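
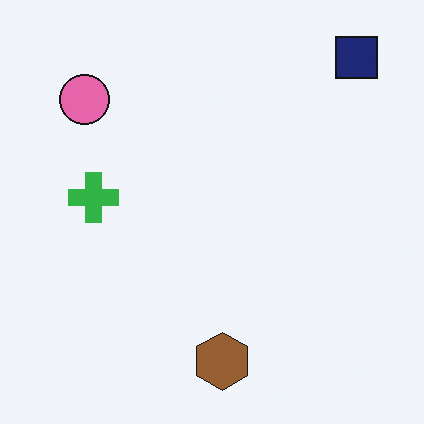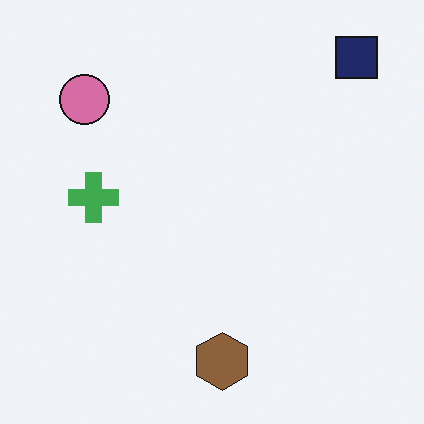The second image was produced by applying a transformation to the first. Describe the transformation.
The transformation is: slightly desaturated.

All colors are more muted and greyish — a global saturation change.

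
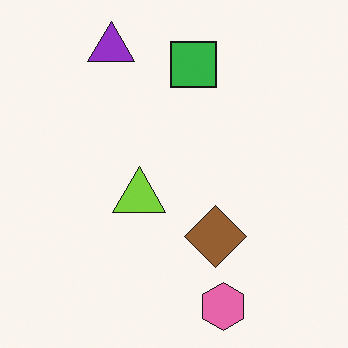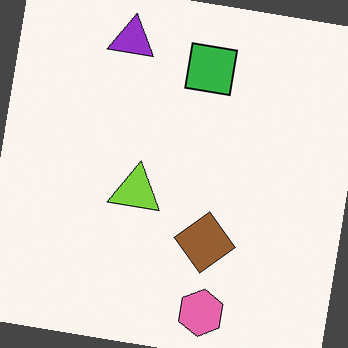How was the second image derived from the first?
This is the original image rotated clockwise by a small amount.

Every shape is tilted by the same angle and the image corners show triangular fill wedges — a whole-image rotation by a non-right angle.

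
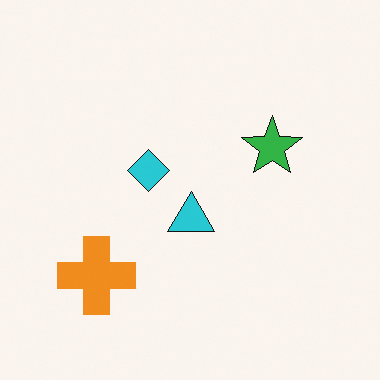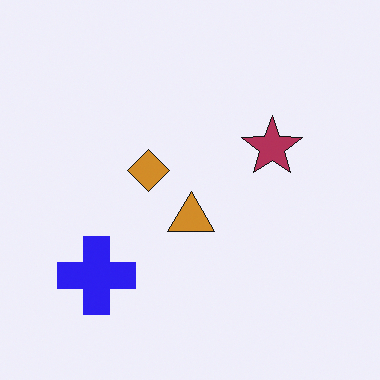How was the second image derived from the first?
This is the original image hue-shifted by a large amount.

Every shape's color has rotated by the same amount around the hue wheel — a uniform hue shift.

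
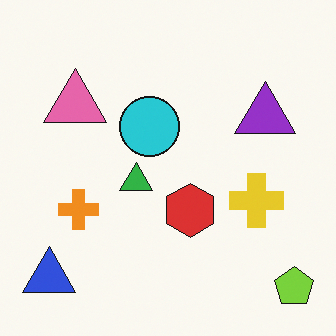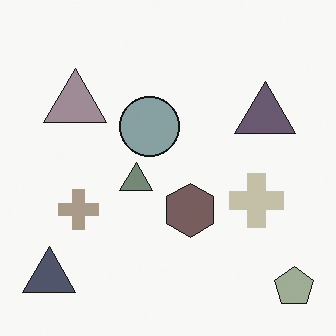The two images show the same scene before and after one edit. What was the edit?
Heavily desaturated.

All colors are more muted and greyish — a global saturation change.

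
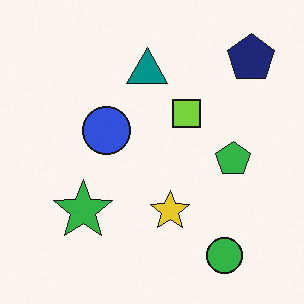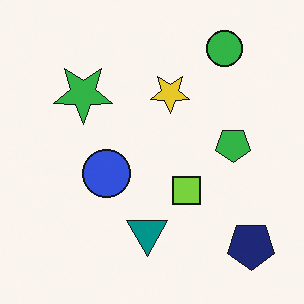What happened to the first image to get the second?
The image was flipped vertically (top ↔ bottom).

The green circle is in the bottom-right of the first image and the top-right of the second — shapes on opposite sides of the horizontal midline have swapped in a mirror flip.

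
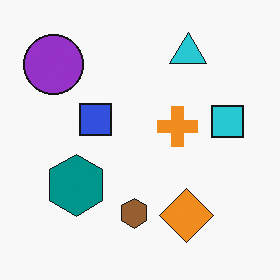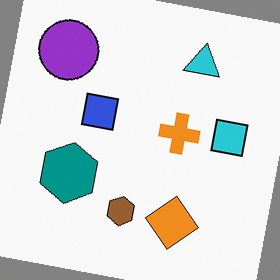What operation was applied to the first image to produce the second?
The second image is the first rotated clockwise by a few degrees.

Every shape is tilted by the same angle and the image corners show triangular fill wedges — a whole-image rotation by a non-right angle.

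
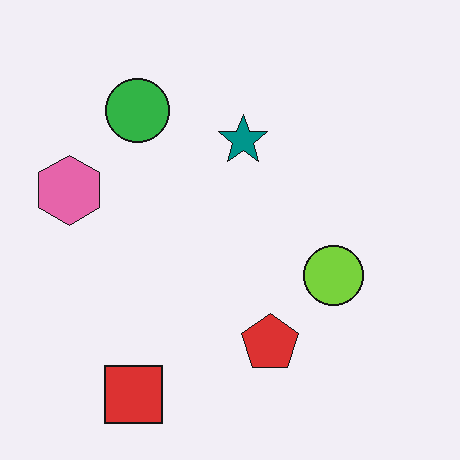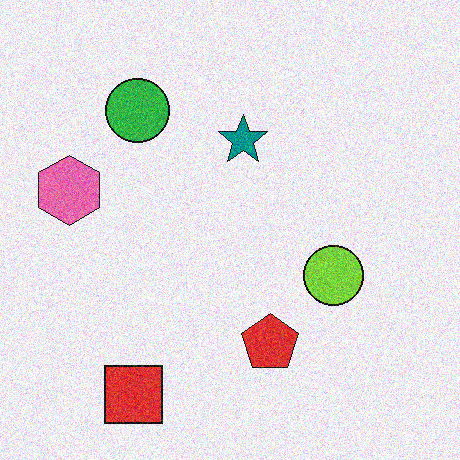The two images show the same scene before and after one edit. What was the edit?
It was degraded with moderate additive noise.

Random speckle covers the whole image, including the flat background.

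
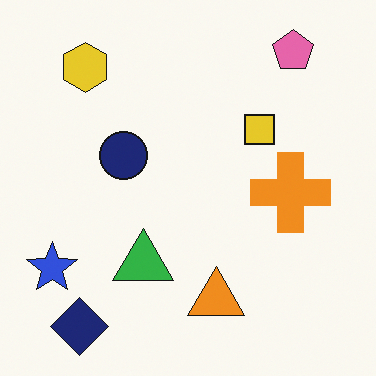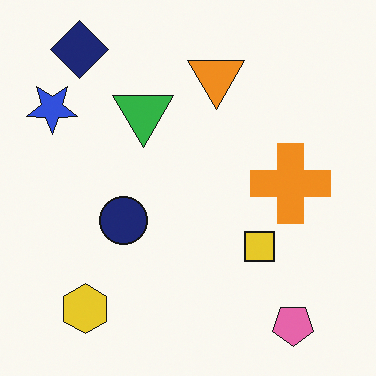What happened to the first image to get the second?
The second image is the first flipped vertically (top ↔ bottom).

The navy diamond is in the bottom-left of the first image and the top-left of the second — shapes on opposite sides of the horizontal midline have swapped in a mirror flip.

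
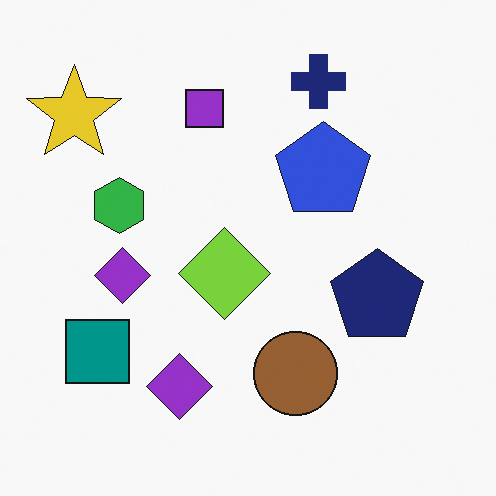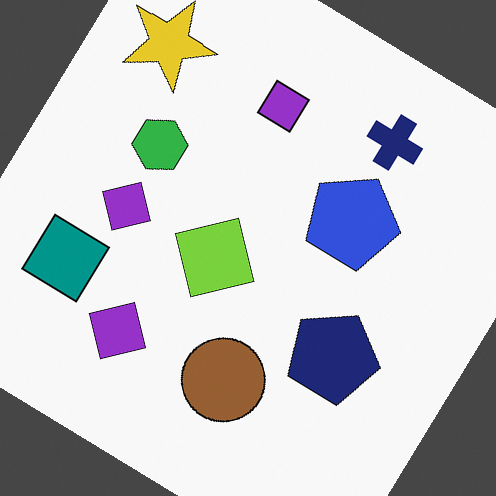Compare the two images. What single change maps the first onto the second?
The second image is the first rotated clockwise by a large amount — several tens of degrees.

Every shape is tilted by the same angle and the image corners show triangular fill wedges — a whole-image rotation by a non-right angle.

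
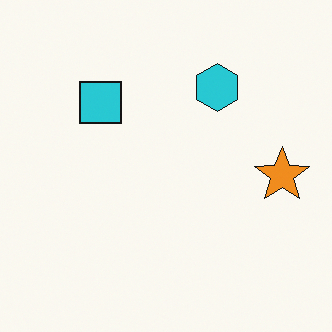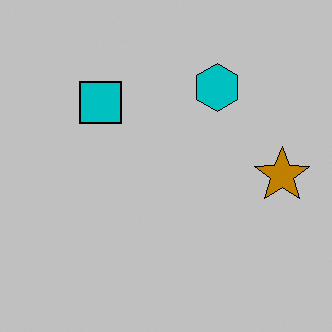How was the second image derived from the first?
This is the original image heavily posterized to just a handful of flat colors.

Each flat color has snapped to a coarser quantized level — most visibly, the near-white background has dropped to a flat grey.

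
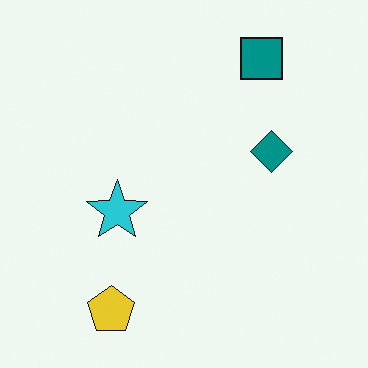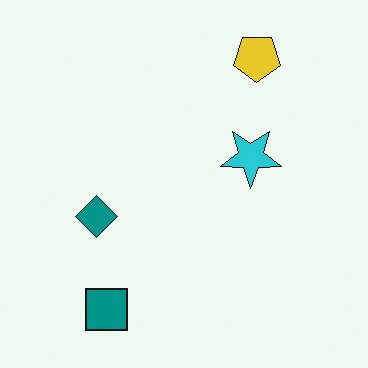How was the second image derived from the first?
The transformation is: rotated 180°.

The teal square sits in the top-right of the first image and the bottom-left of the second — consistent with a whole-image 180° rotation.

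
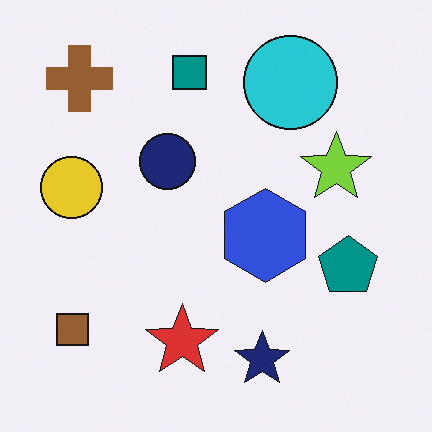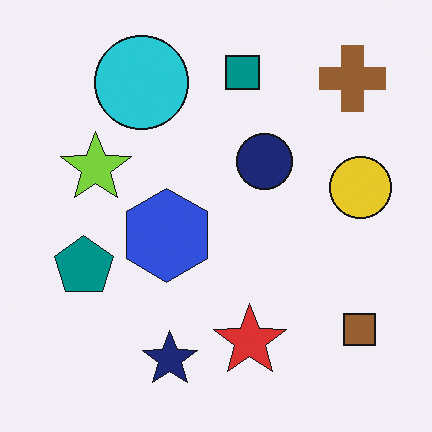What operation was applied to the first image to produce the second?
This is the original image flipped horizontally (left ↔ right).

The yellow circle is in the left of the first image and the right of the second — shapes on opposite sides of the vertical midline have swapped in a mirror flip.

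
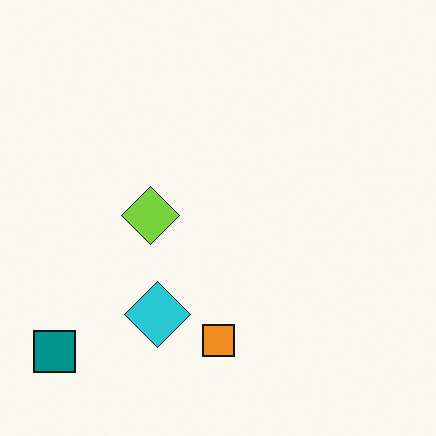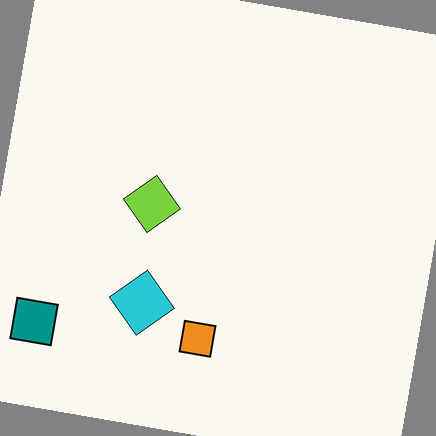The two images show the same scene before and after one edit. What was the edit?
Rotated clockwise by a few degrees.

Every shape is tilted by the same angle and the image corners show triangular fill wedges — a whole-image rotation by a non-right angle.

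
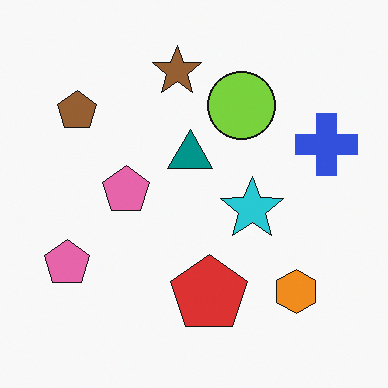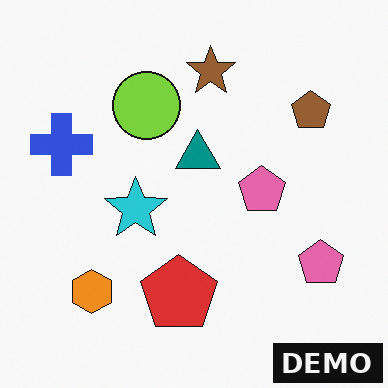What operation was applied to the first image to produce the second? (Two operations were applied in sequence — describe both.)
Flipped horizontally (left ↔ right), then watermarked with the text "DEMO" in the lower-right corner.

The blue cross is in the right of the first image and the left of the second — shapes on opposite sides of the vertical midline have swapped in a mirror flip. A dark label reading "DEMO" appears in the lower-right corner.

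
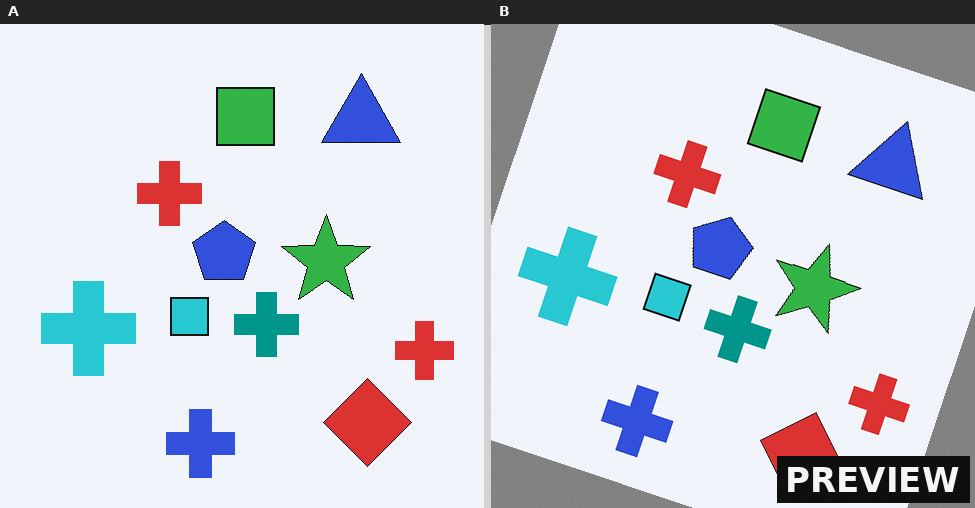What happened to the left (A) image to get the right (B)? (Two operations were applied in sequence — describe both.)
It was rotated clockwise by a moderate amount, then watermarked with the text "PREVIEW" in the lower-right corner.

Every shape is tilted by the same angle and the image corners show triangular fill wedges — a whole-image rotation by a non-right angle. A dark label reading "PREVIEW" appears in the lower-right corner.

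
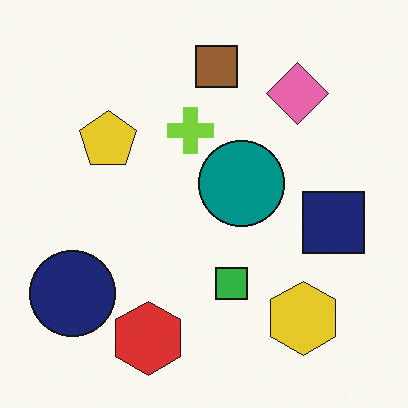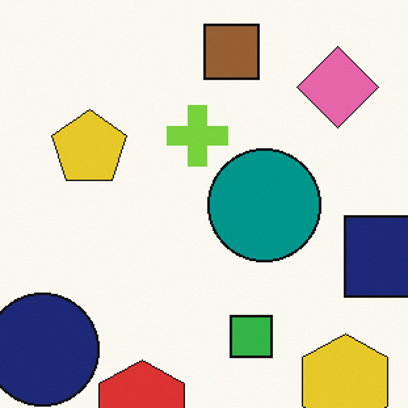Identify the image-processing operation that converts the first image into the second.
The image was cropped slightly and scaled back up.

The visible shapes are larger and the field of view is narrower; shapes near the original edges may be partly or wholly outside the frame — a crop-and-rescale.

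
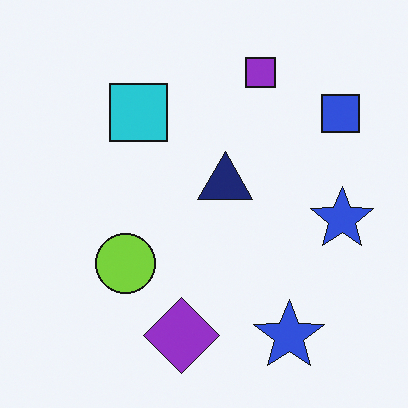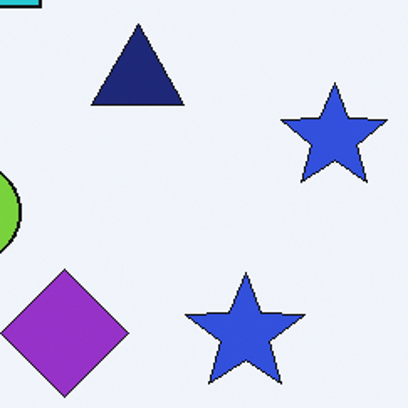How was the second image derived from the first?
Cropped tightly and scaled back up.

The visible shapes are larger and the field of view is narrower; shapes near the original edges may be partly or wholly outside the frame — a crop-and-rescale.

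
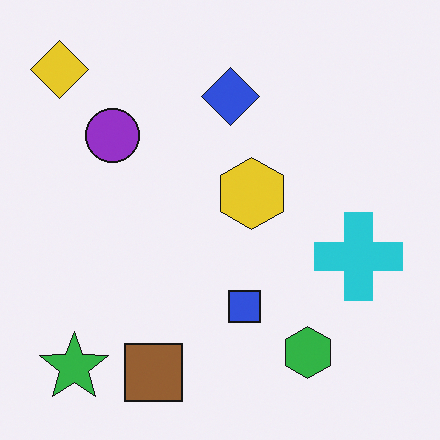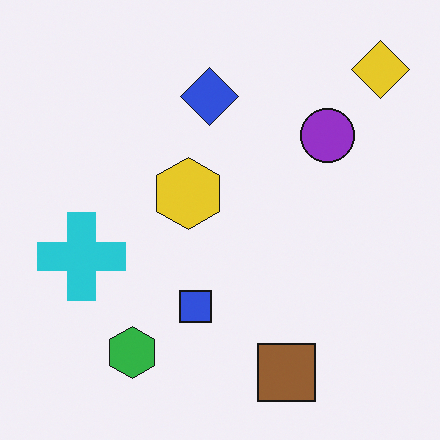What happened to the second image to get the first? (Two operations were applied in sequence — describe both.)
The image was flipped horizontally (left ↔ right), then overlaid with an additional green star.

The yellow diamond is in the top-right of the second image and the top-left of the first — shapes on opposite sides of the vertical midline have swapped in a mirror flip. A green star appears in the first image that is absent from the second.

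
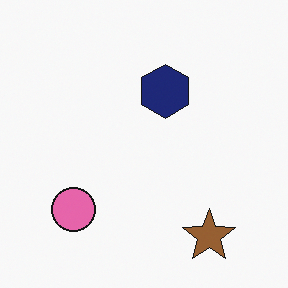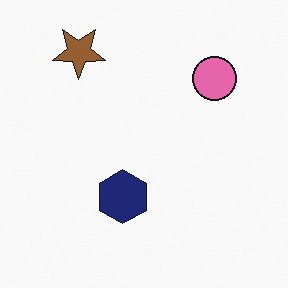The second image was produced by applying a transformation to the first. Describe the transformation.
It was rotated 180°.

The brown star sits in the bottom-right of the first image and the top-left of the second — consistent with a whole-image 180° rotation.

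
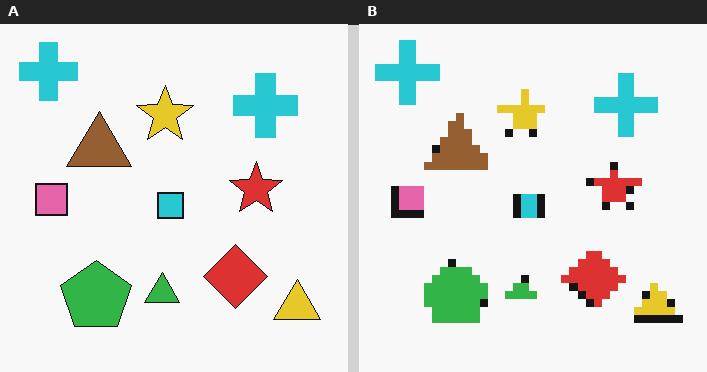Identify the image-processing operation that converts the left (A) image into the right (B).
The transformation is: moderately pixelated.

Shapes are reduced to large square blocks; fine edges and outlines are lost — a downscale-then-upscale (mosaic) effect.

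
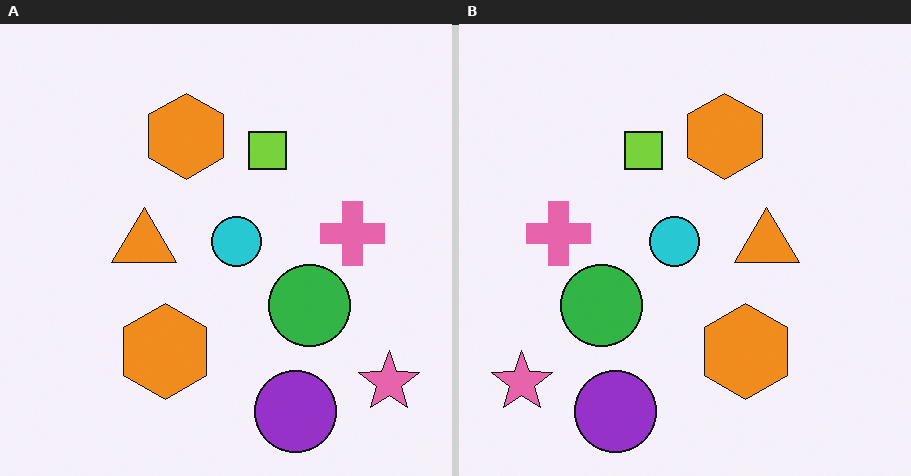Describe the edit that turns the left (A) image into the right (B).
The image was flipped horizontally (left ↔ right).

The pink star is in the bottom-right of the left (A) image and the bottom-left of the right (B) — shapes on opposite sides of the vertical midline have swapped in a mirror flip.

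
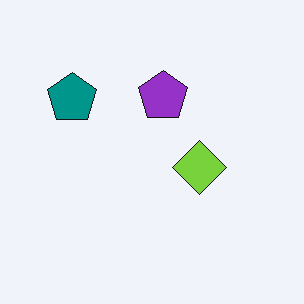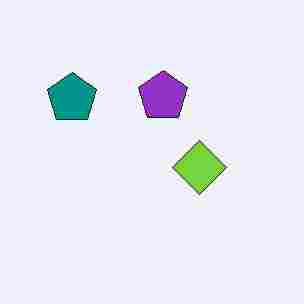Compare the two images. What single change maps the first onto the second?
The second image is the first degraded with heavy JPEG compression.

Blocky 8×8 compression artifacts appear around shape edges and the flat background shows ringing — characteristic JPEG degradation.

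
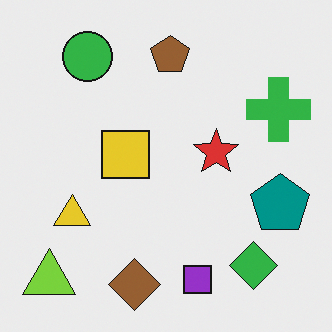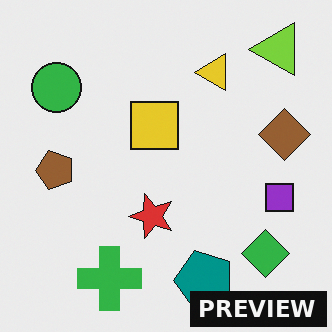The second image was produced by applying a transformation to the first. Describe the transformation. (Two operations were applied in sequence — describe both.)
The transformation is: transposed (reflected across the top-left ↔ bottom-right diagonal), then watermarked with the text "PREVIEW" in the lower-right corner.

Shapes have swapped their row and column positions — what was in the top-right is now in the bottom-left — a diagonal reflection. A dark label reading "PREVIEW" appears in the lower-right corner.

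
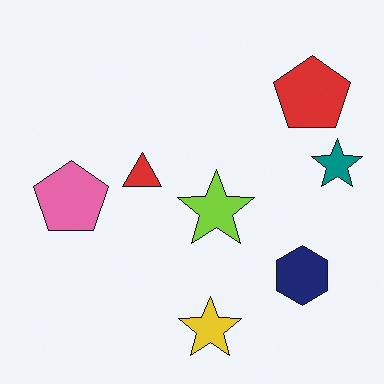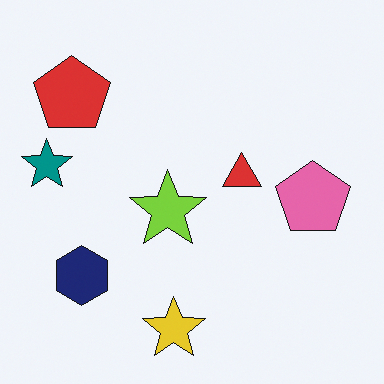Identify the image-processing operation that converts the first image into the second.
This is the original image flipped horizontally (left ↔ right).

The teal star is in the right of the first image and the left of the second — shapes on opposite sides of the vertical midline have swapped in a mirror flip.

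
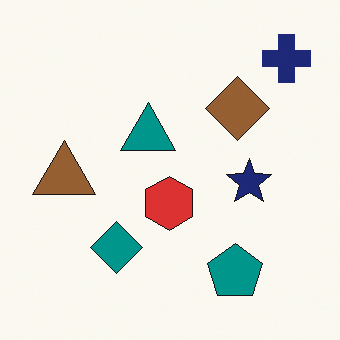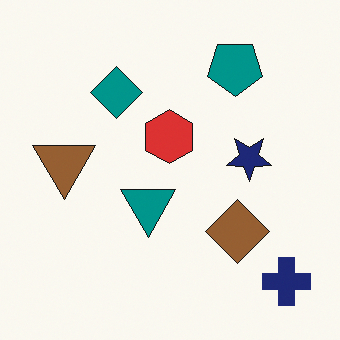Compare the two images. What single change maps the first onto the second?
Flipped vertically (top ↔ bottom).

The navy cross is in the top-right of the first image and the bottom-right of the second — shapes on opposite sides of the horizontal midline have swapped in a mirror flip.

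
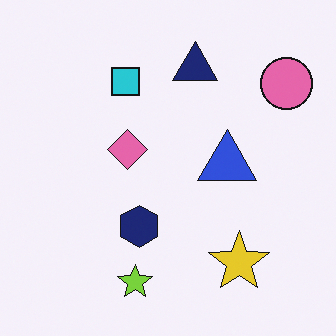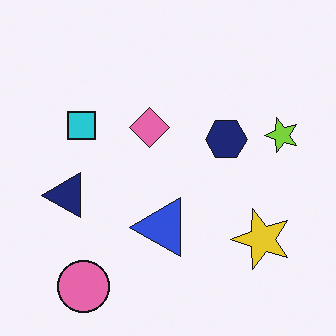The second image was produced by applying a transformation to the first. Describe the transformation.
This is the original image transposed (reflected across the top-left ↔ bottom-right diagonal).

Shapes have swapped their row and column positions — what was in the top-right is now in the bottom-left — a diagonal reflection.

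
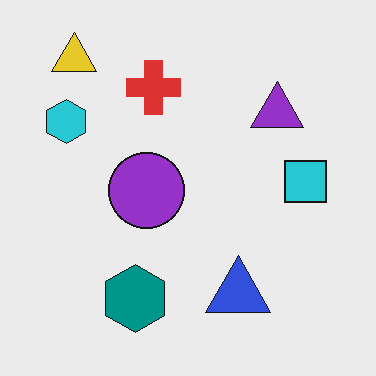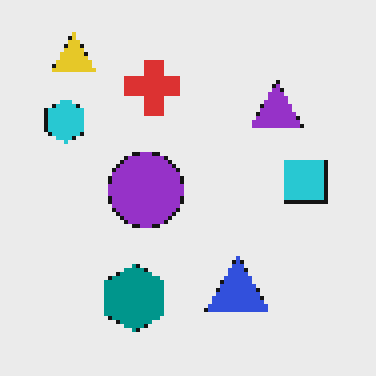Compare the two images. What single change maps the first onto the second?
Mildly pixelated.

Shapes are reduced to large square blocks; fine edges and outlines are lost — a downscale-then-upscale (mosaic) effect.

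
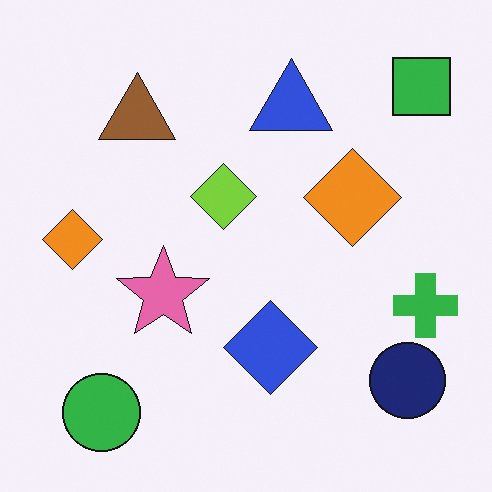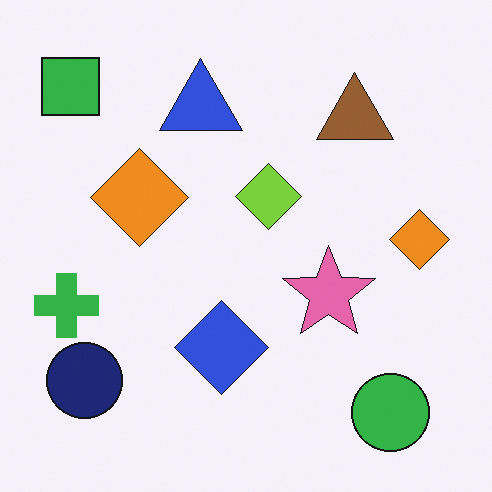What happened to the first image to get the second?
The image was flipped horizontally (left ↔ right).

The green cross is in the right of the first image and the left of the second — shapes on opposite sides of the vertical midline have swapped in a mirror flip.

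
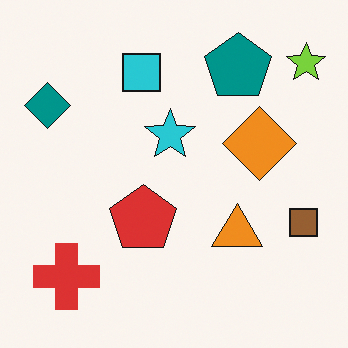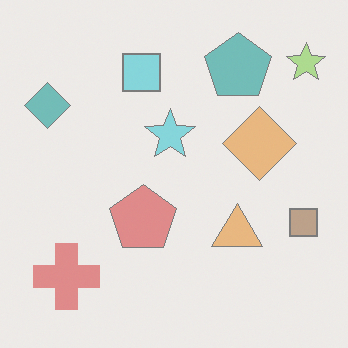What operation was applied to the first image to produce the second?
The transformation is: washed out (contrast reduced).

Tones are pushed toward mid-grey across the whole image — a global contrast change.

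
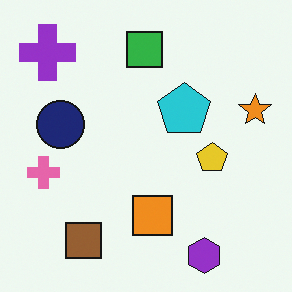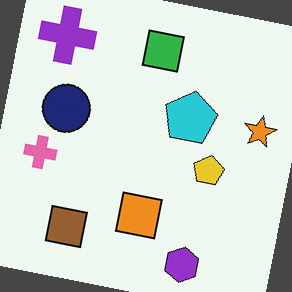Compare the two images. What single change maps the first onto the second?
It was rotated clockwise by a few degrees.

Every shape is tilted by the same angle and the image corners show triangular fill wedges — a whole-image rotation by a non-right angle.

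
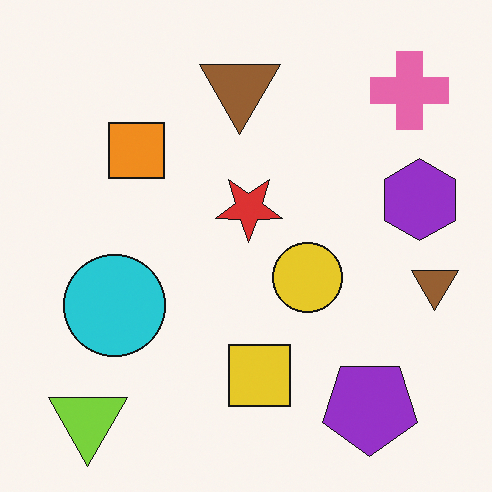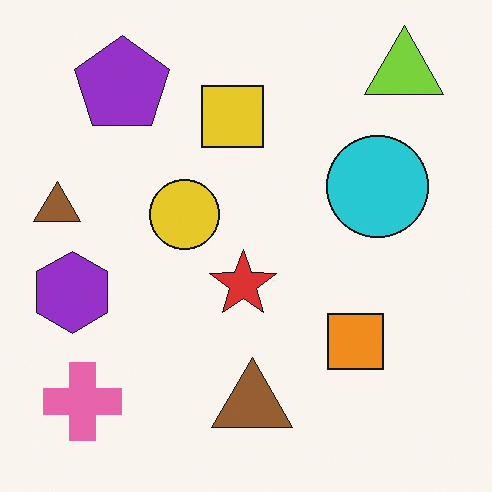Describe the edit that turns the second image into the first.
This is the original image rotated 180°.

The lime triangle sits in the top-right of the second image and the bottom-left of the first — consistent with a whole-image 180° rotation.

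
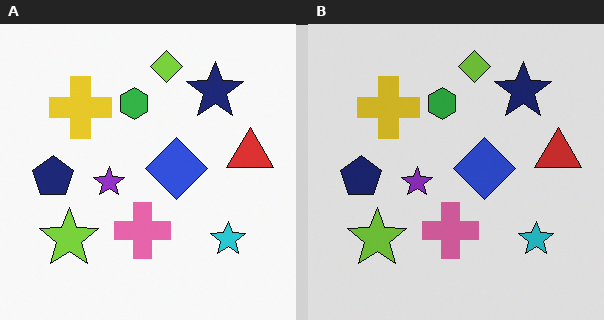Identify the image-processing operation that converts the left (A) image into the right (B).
This is the original image slightly darkened.

Every pixel — background and shapes alike — is uniformly darkened.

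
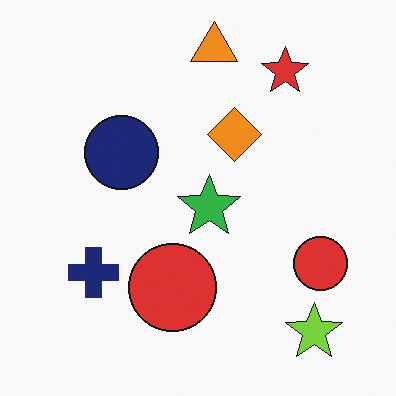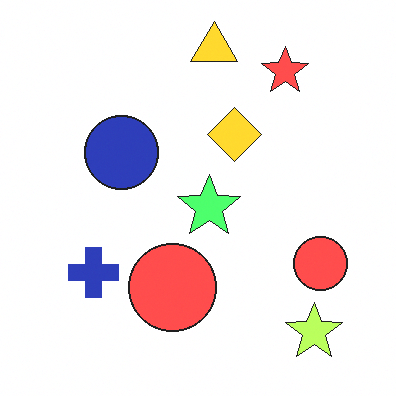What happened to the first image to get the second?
The transformation is: brightened a lot.

Every pixel — background and shapes alike — is uniformly brightened.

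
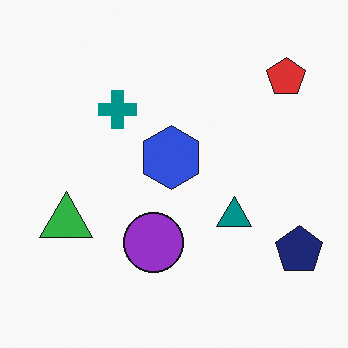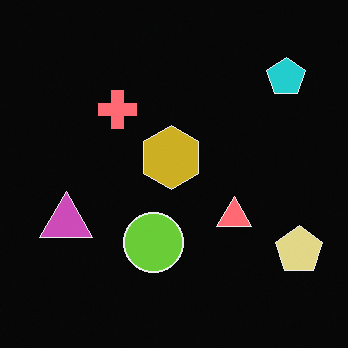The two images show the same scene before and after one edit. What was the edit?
It was color-inverted (negative).

The light background has become dark and every shape's color is its complement — a photographic negative.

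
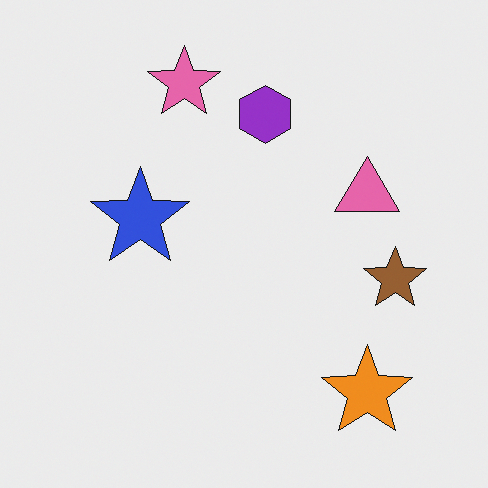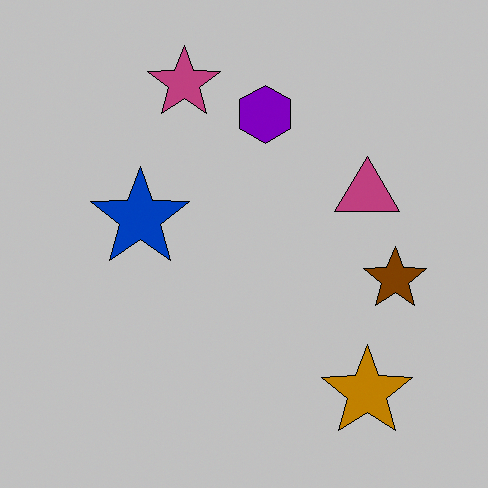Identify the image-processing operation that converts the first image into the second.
The transformation is: aggressively posterized.

Each flat color has snapped to a coarser quantized level — most visibly, the near-white background has dropped to a flat grey.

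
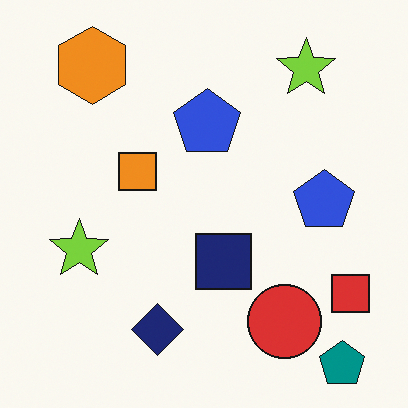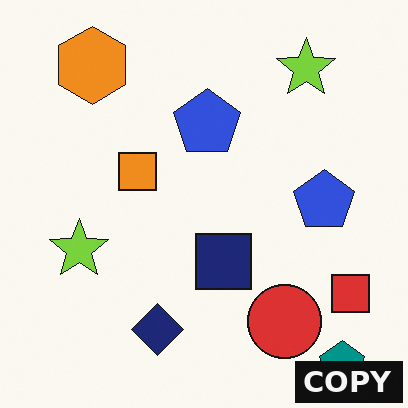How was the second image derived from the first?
The second image is the first watermarked with the text "COPY" in the lower-right corner.

A dark label reading "COPY" appears in the lower-right corner.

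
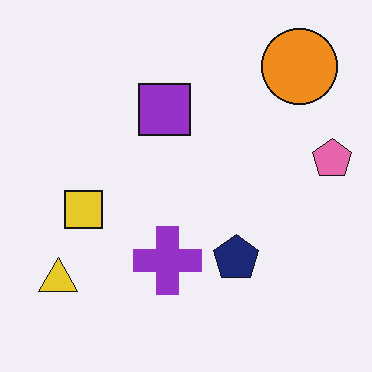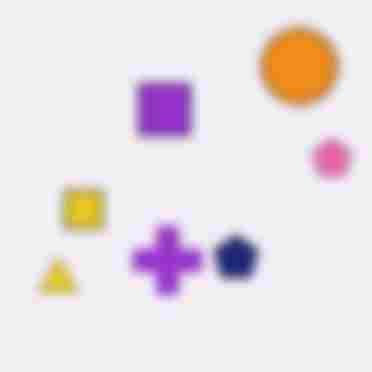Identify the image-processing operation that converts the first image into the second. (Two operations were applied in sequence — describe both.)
It was strongly gaussian-blurred, then heavily JPEG-compressed with obvious blocking artifacts.

Shape edges and outlines are uniformly softened across the whole image. Blocky 8×8 compression artifacts appear around shape edges and the flat background shows ringing — characteristic JPEG degradation.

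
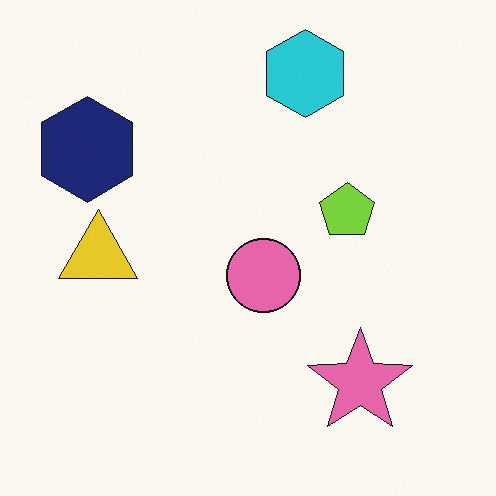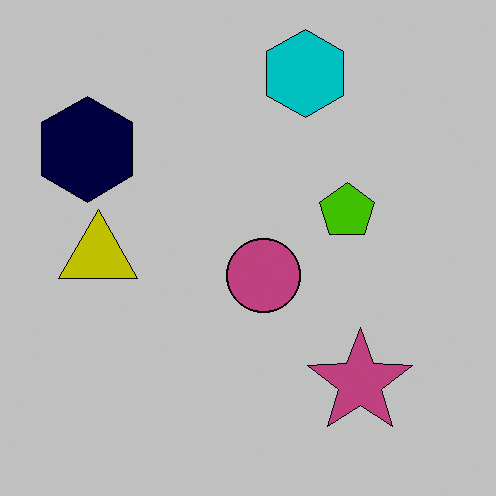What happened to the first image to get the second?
This is the original image heavily posterized to just a handful of flat colors.

Each flat color has snapped to a coarser quantized level — most visibly, the near-white background has dropped to a flat grey.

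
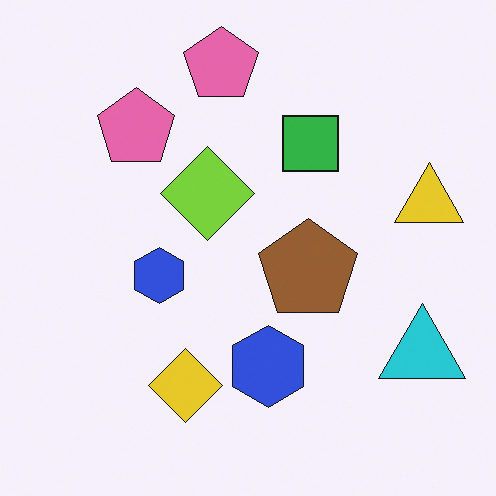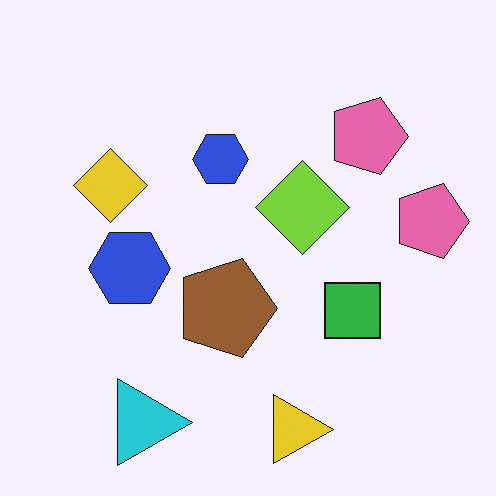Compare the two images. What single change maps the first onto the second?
The image was rotated 90° clockwise.

The cyan triangle sits in the bottom-right of the first image and the bottom-left of the second — consistent with a whole-image 90° clockwise rotation.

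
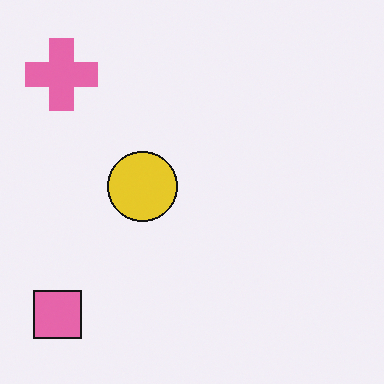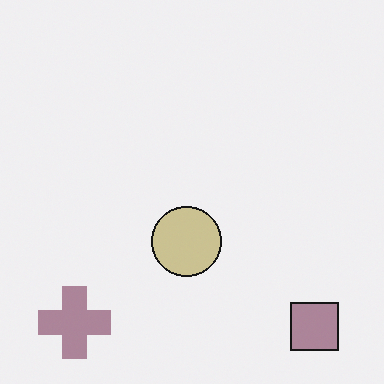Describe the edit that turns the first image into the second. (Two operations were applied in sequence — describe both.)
It was rotated 90° counter-clockwise, then made much more muted (saturation change).

The pink square sits in the bottom-left of the first image and the bottom-right of the second — consistent with a whole-image 90° counter-clockwise rotation. All colors are more muted and greyish — a global saturation change.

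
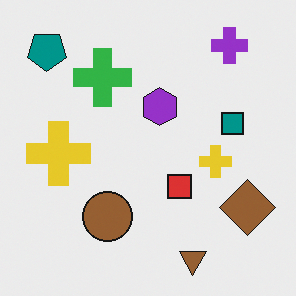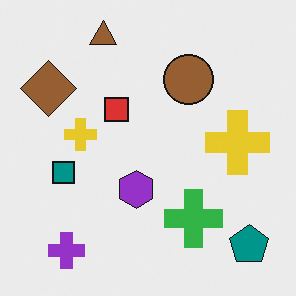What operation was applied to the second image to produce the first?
Rotated 180°.

The teal pentagon sits in the bottom-right of the second image and the top-left of the first — consistent with a whole-image 180° rotation.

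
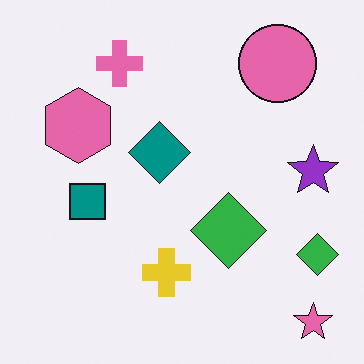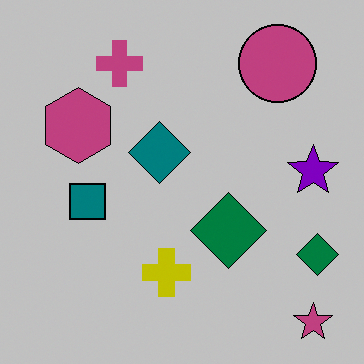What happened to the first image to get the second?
The image was aggressively posterized.

Each flat color has snapped to a coarser quantized level — most visibly, the near-white background has dropped to a flat grey.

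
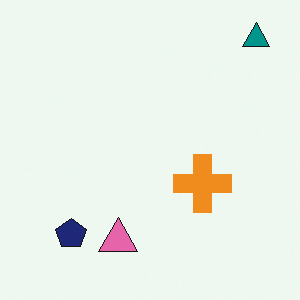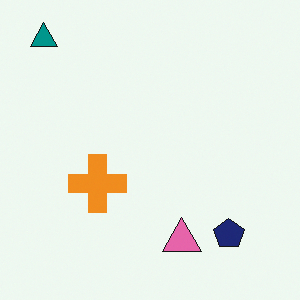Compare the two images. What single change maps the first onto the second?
This is the original image flipped horizontally (left ↔ right).

The teal triangle is in the top-right of the first image and the top-left of the second — shapes on opposite sides of the vertical midline have swapped in a mirror flip.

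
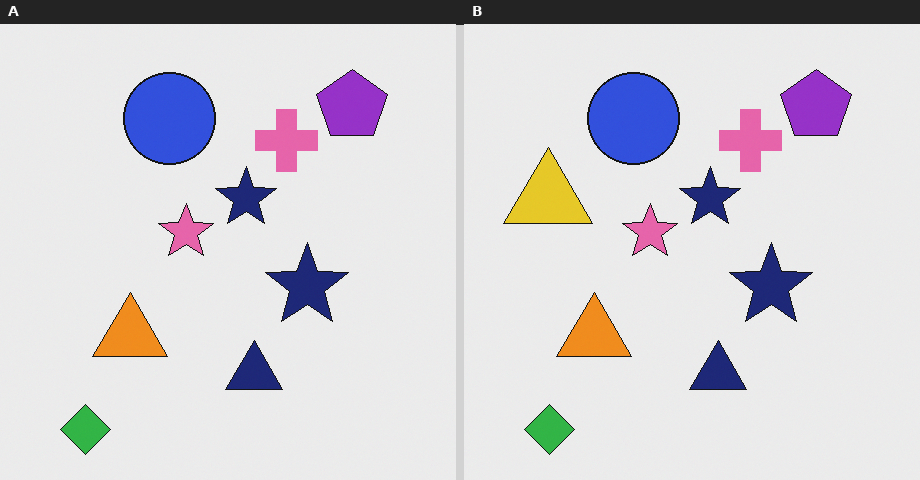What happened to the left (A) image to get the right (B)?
It was overlaid with an additional yellow triangle.

A yellow triangle appears in the right (B) image that is absent from the left (A).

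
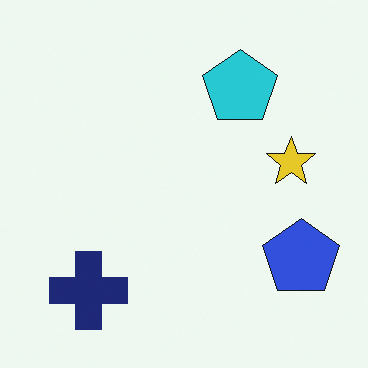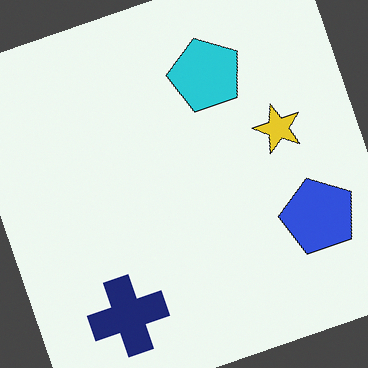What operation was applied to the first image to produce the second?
The transformation is: rotated counter-clockwise by a clearly visible amount.

Every shape is tilted by the same angle and the image corners show triangular fill wedges — a whole-image rotation by a non-right angle.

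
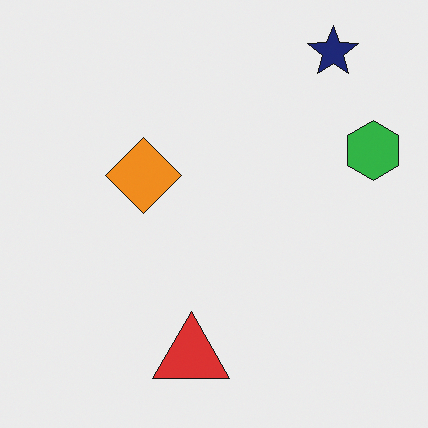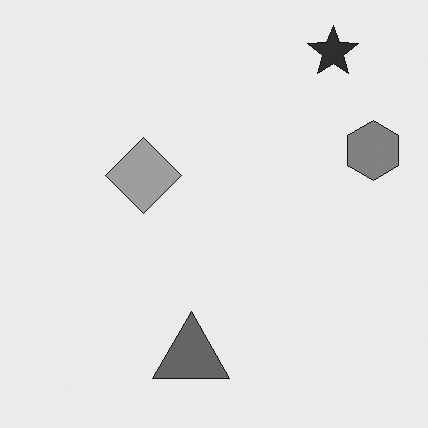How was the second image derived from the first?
It was converted to grayscale.

All color is removed — every shape is now a shade of grey.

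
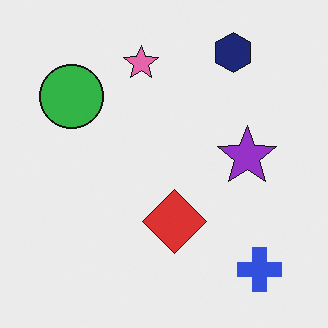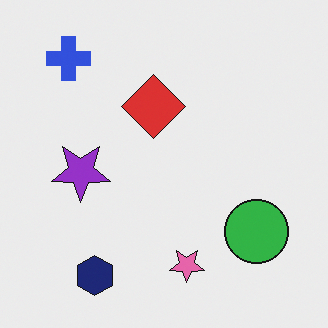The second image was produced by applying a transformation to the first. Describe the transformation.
This is the original image rotated 180°.

The blue cross sits in the bottom-right of the first image and the top-left of the second — consistent with a whole-image 180° rotation.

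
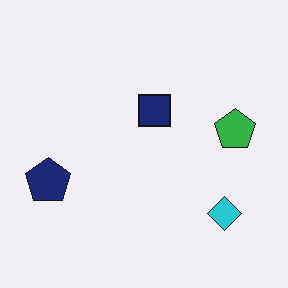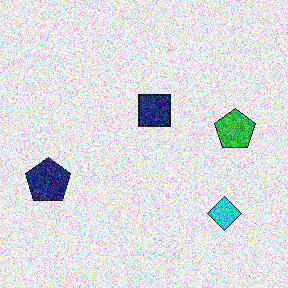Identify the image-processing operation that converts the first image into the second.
The second image is the first degraded with a thick layer of grain.

Random speckle covers the whole image, including the flat background.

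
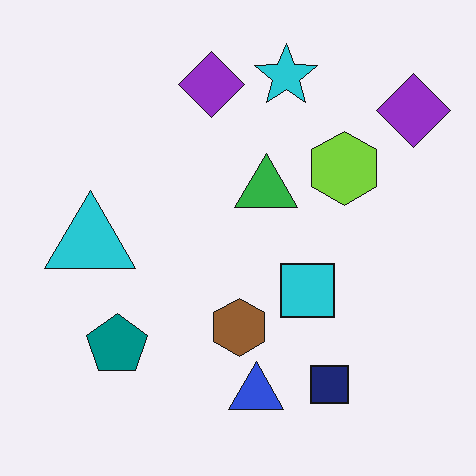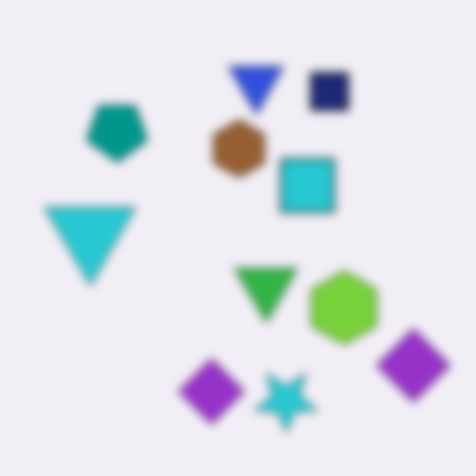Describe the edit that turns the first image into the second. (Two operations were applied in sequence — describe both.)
The image was moderately blurred, then flipped vertically (top ↔ bottom).

Shape edges and outlines are uniformly softened across the whole image. The cyan star is in the top of the first image and the bottom of the second — shapes on opposite sides of the horizontal midline have swapped in a mirror flip.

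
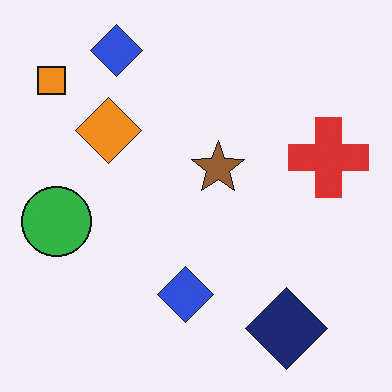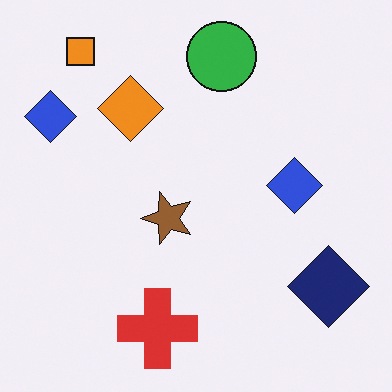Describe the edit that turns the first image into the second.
The transformation is: transposed (reflected across the top-left ↔ bottom-right diagonal).

Shapes have swapped their row and column positions — what was in the top-right is now in the bottom-left — a diagonal reflection.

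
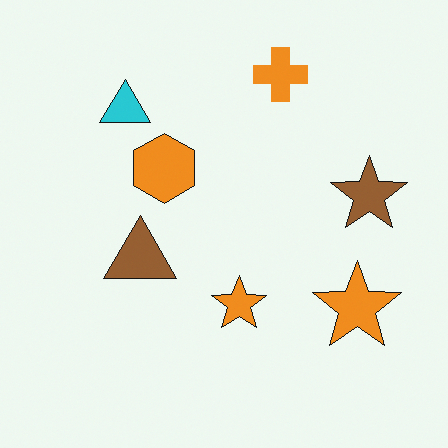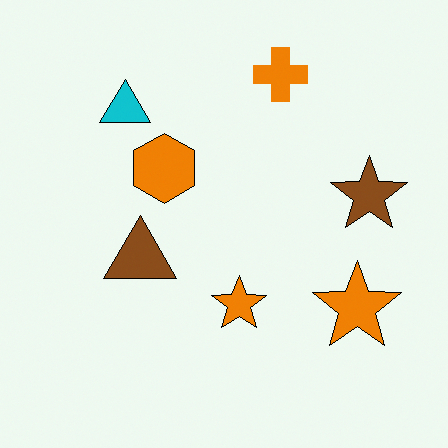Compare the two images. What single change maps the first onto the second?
The image was given slightly increased contrast.

Tones are pushed away from mid-grey across the whole image — a global contrast change.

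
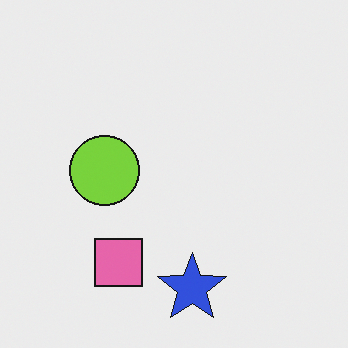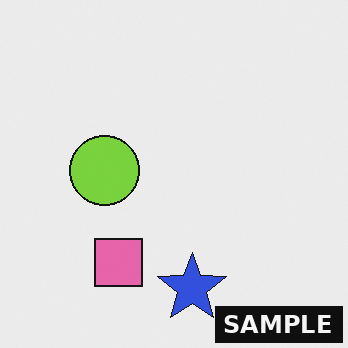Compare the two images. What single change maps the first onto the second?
The second image is the first watermarked with the text "SAMPLE" in the lower-right corner.

A dark label reading "SAMPLE" appears in the lower-right corner.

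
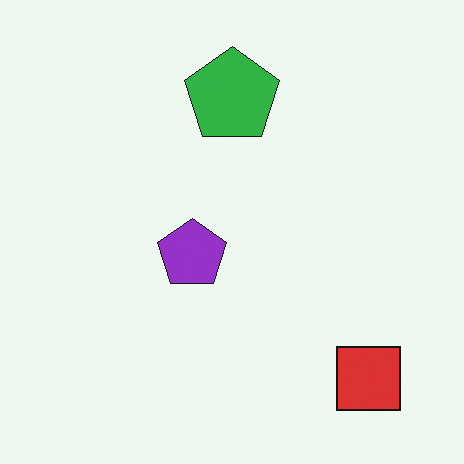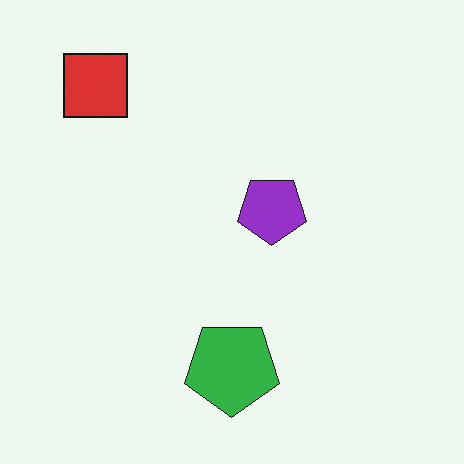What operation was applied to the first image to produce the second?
The second image is the first rotated 180°.

The red square sits in the bottom-right of the first image and the top-left of the second — consistent with a whole-image 180° rotation.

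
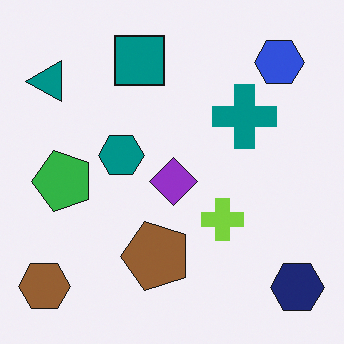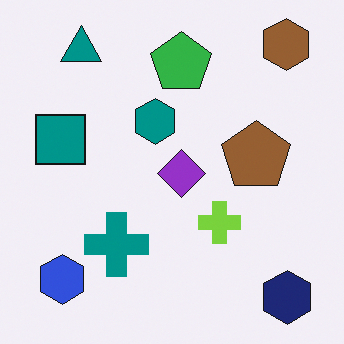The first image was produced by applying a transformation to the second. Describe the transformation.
Transposed (reflected across the top-left ↔ bottom-right diagonal).

Shapes have swapped their row and column positions — what was in the top-right is now in the bottom-left — a diagonal reflection.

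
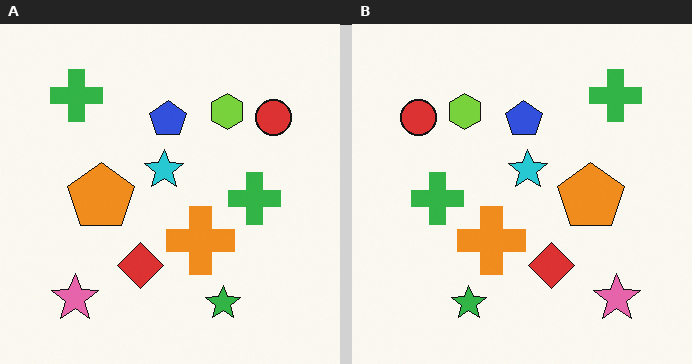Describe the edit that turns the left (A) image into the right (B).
The right (B) image is the left (A) flipped horizontally (left ↔ right).

The red circle is in the top-right of the left (A) image and the top-left of the right (B) — shapes on opposite sides of the vertical midline have swapped in a mirror flip.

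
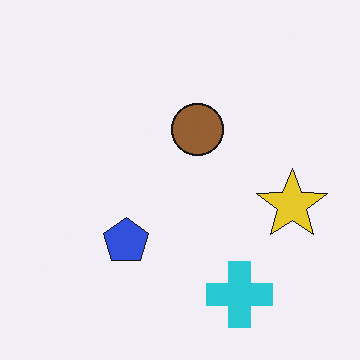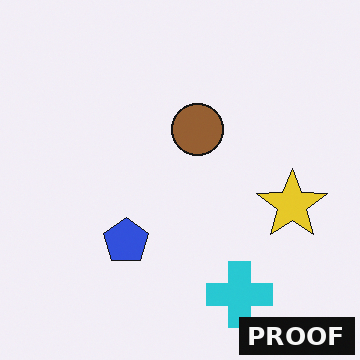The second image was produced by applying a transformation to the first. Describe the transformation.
This is the original image watermarked with the text "PROOF" in the lower-right corner.

A dark label reading "PROOF" appears in the lower-right corner.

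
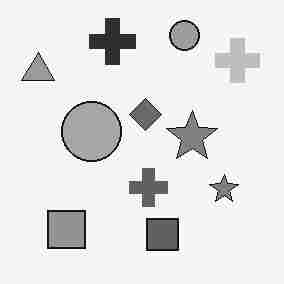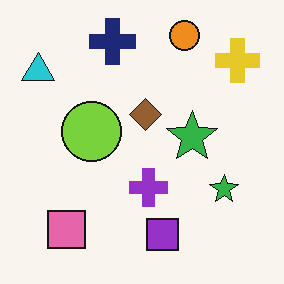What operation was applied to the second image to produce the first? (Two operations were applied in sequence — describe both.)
This is the original image converted to grayscale, then degraded with heavy JPEG compression.

All color is removed — every shape is now a shade of grey. Blocky 8×8 compression artifacts appear around shape edges and the flat background shows ringing — characteristic JPEG degradation.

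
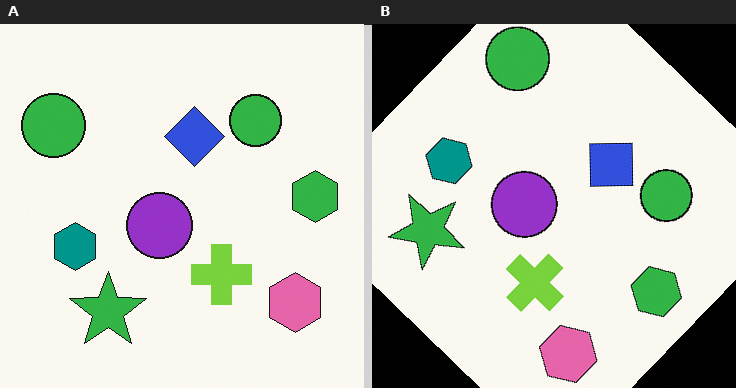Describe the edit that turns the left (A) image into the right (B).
Rotated clockwise by a large amount — several tens of degrees.

Every shape is tilted by the same angle and the image corners show triangular fill wedges — a whole-image rotation by a non-right angle.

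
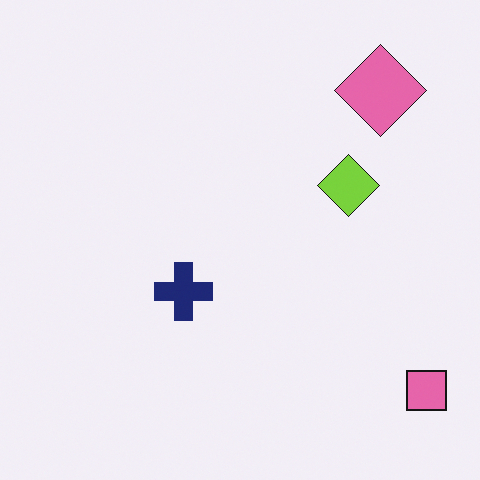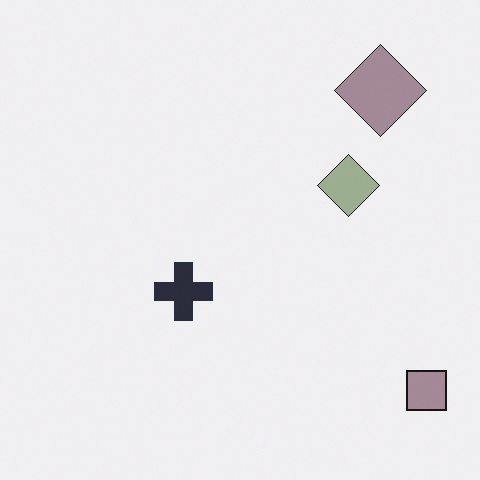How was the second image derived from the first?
The transformation is: made much more muted (saturation change).

All colors are more muted and greyish — a global saturation change.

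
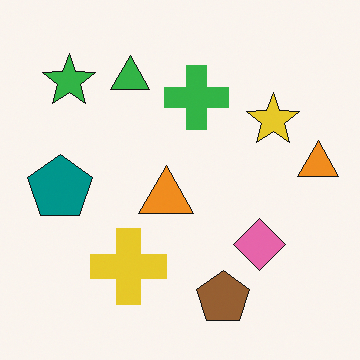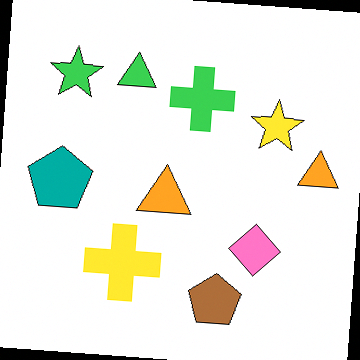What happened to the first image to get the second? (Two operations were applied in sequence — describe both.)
Rotated clockwise by a small amount, then slightly brightened.

Every shape is tilted by the same angle and the image corners show triangular fill wedges — a whole-image rotation by a non-right angle. Every pixel — background and shapes alike — is uniformly brightened.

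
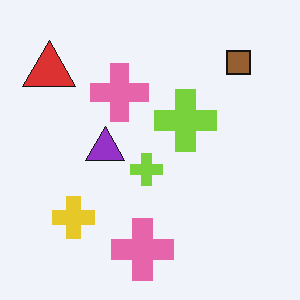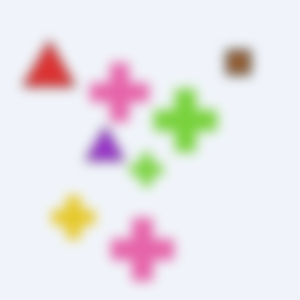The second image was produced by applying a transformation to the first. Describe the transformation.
The transformation is: strongly gaussian-blurred.

Shape edges and outlines are uniformly softened across the whole image.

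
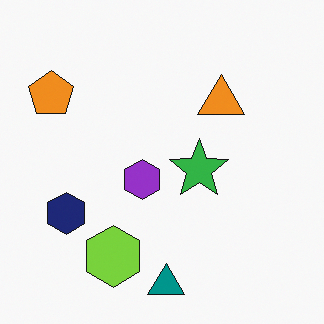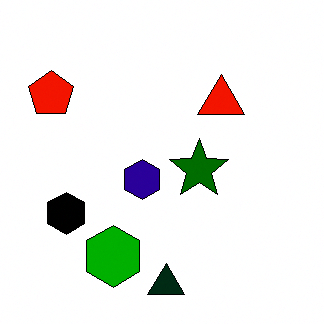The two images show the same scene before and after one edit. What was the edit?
The image was boosted in contrast.

Tones are pushed away from mid-grey across the whole image — a global contrast change.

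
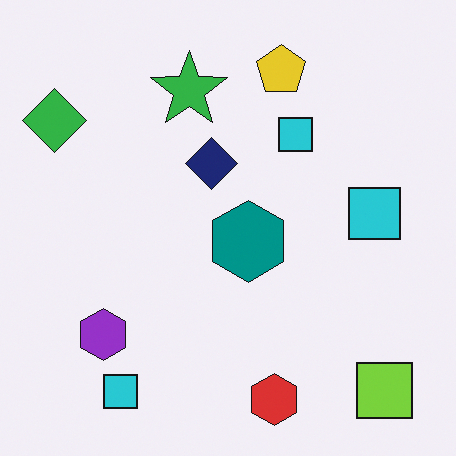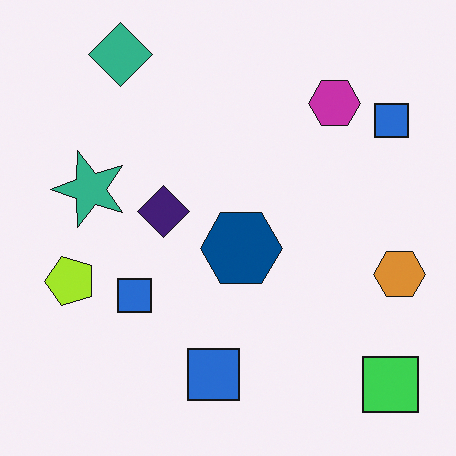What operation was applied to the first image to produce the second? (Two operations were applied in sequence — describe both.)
It was transposed (reflected across the top-left ↔ bottom-right diagonal), then hue-shifted by a small amount.

Shapes have swapped their row and column positions — what was in the top-right is now in the bottom-left — a diagonal reflection. Every shape's color has rotated by the same amount around the hue wheel — a uniform hue shift.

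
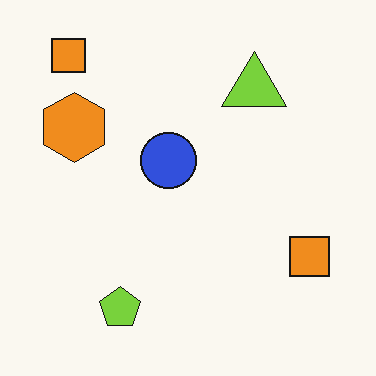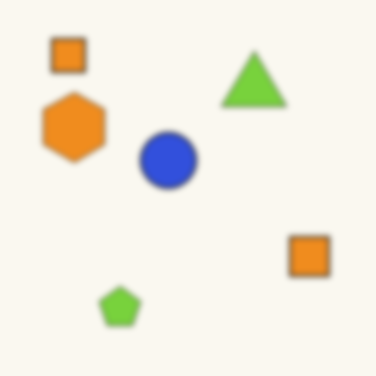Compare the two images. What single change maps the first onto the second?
This is the original image moderately blurred.

Shape edges and outlines are uniformly softened across the whole image.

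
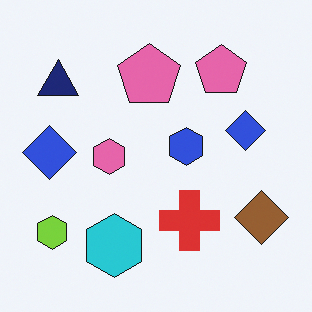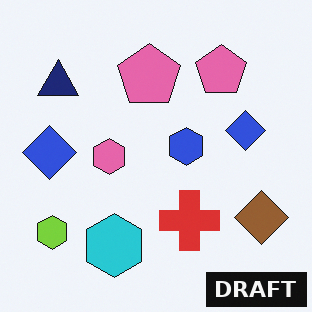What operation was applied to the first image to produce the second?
This is the original image watermarked with the text "DRAFT" in the lower-right corner.

A dark label reading "DRAFT" appears in the lower-right corner.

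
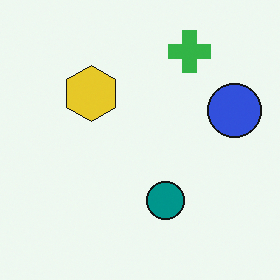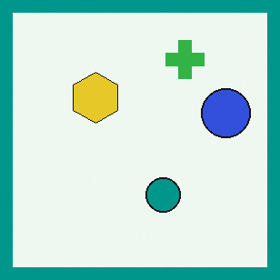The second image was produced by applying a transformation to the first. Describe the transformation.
The second image is the first framed with a teal border.

A solid teal frame runs around the edge of the second image, with the content slightly shrunk inside it.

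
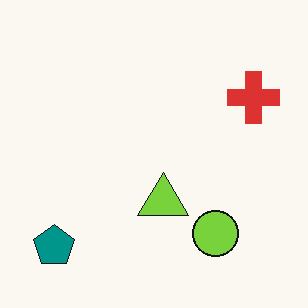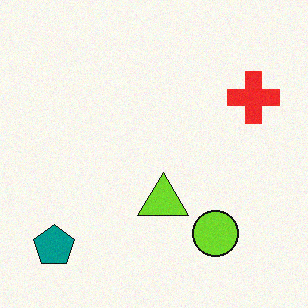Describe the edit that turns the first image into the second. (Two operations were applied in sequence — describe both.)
The image was slightly oversaturated, then degraded with light additive noise.

All colors are more vivid — a global saturation change. Random speckle covers the whole image, including the flat background.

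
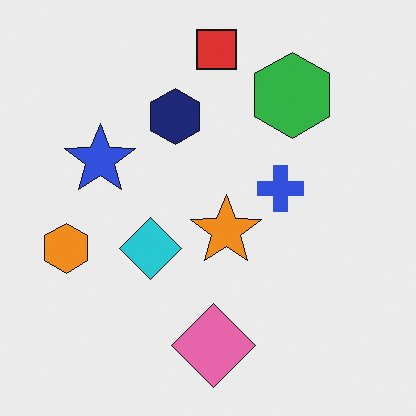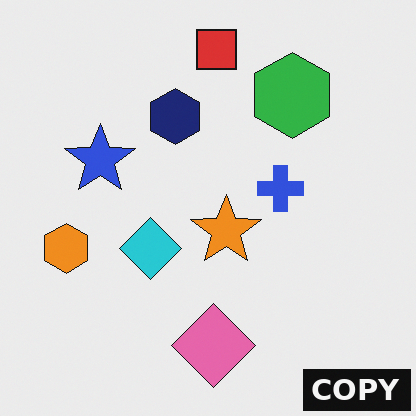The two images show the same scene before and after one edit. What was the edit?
It was watermarked with the text "COPY" in the lower-right corner.

A dark label reading "COPY" appears in the lower-right corner.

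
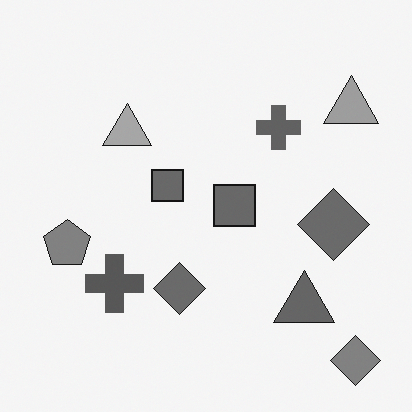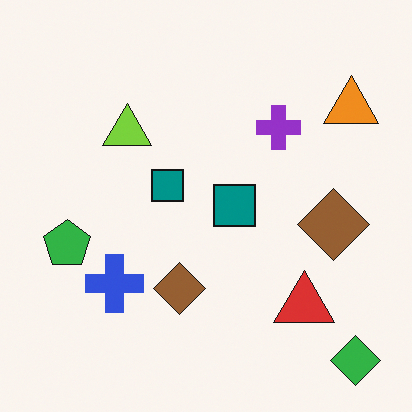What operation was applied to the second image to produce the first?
This is the original image converted to grayscale.

All color is removed — every shape is now a shade of grey.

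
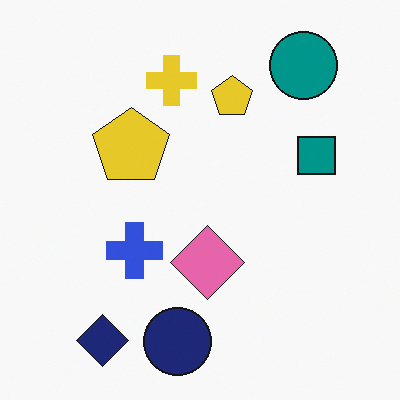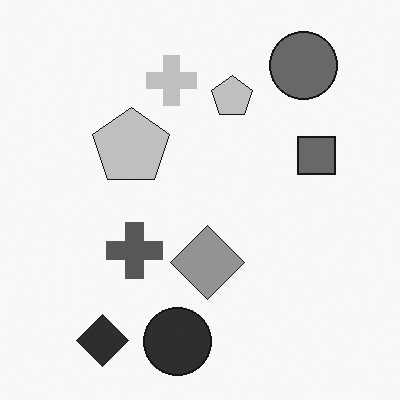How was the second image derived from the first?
The transformation is: converted to grayscale.

All color is removed — every shape is now a shade of grey.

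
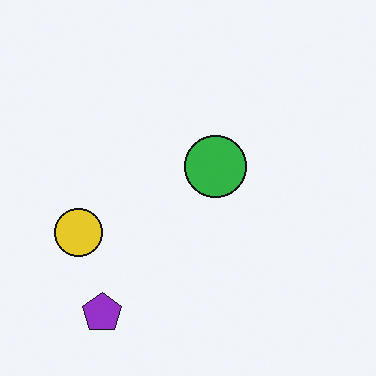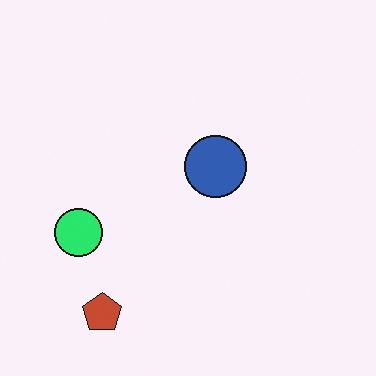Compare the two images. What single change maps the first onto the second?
Hue-shifted noticeably.

Every shape's color has rotated by the same amount around the hue wheel — a uniform hue shift.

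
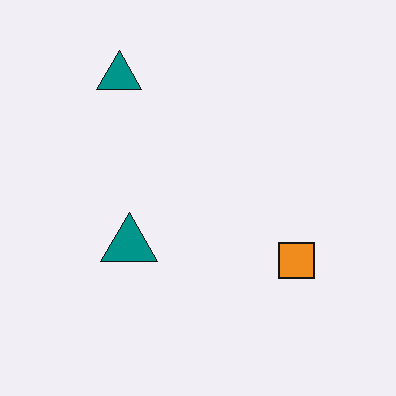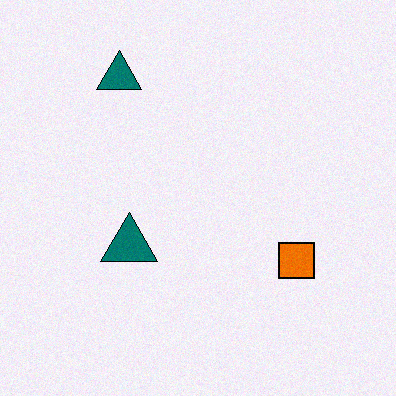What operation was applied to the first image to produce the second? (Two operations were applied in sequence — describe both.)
This is the original image given slightly increased contrast, then degraded with light additive noise.

Tones are pushed away from mid-grey across the whole image — a global contrast change. Random speckle covers the whole image, including the flat background.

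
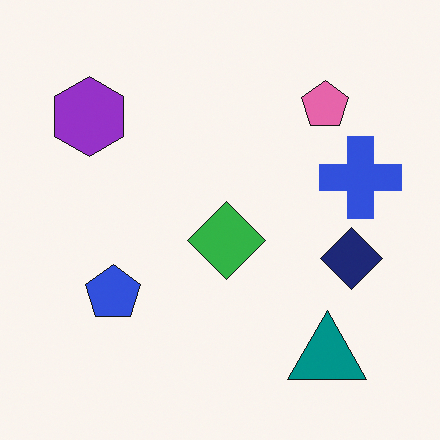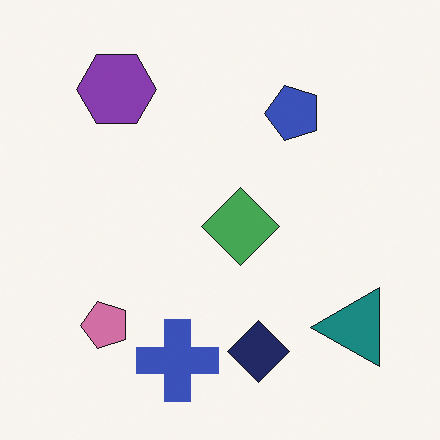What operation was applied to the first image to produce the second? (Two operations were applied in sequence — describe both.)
This is the original image slightly desaturated, then transposed (reflected across the top-left ↔ bottom-right diagonal).

All colors are more muted and greyish — a global saturation change. Shapes have swapped their row and column positions — what was in the top-right is now in the bottom-left — a diagonal reflection.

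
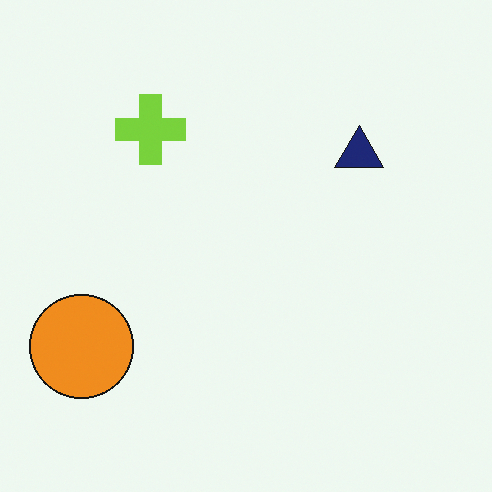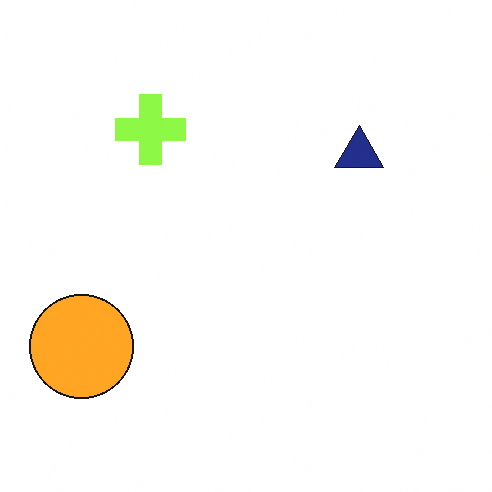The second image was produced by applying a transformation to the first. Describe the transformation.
This is the original image brightened a little.

Every pixel — background and shapes alike — is uniformly brightened.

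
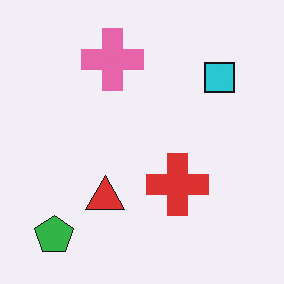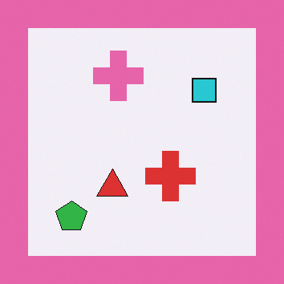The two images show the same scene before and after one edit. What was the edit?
The transformation is: framed with a pink border.

A solid pink frame runs around the edge of the second image, with the content slightly shrunk inside it.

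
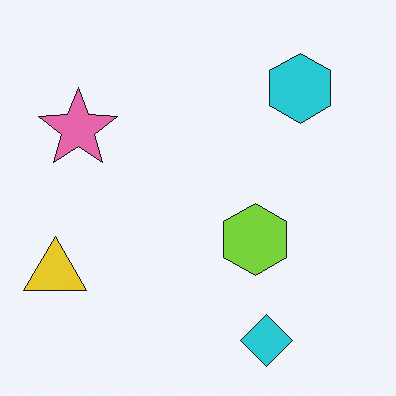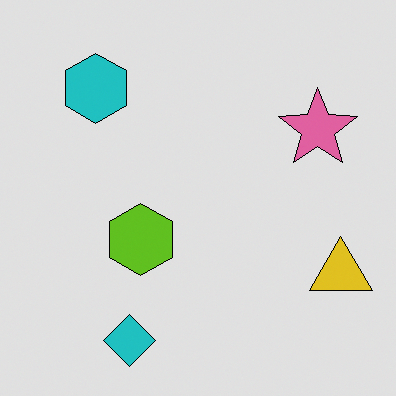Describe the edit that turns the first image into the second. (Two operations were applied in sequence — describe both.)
Flipped horizontally (left ↔ right), then posterized to a reduced palette.

The yellow triangle is in the bottom-left of the first image and the bottom-right of the second — shapes on opposite sides of the vertical midline have swapped in a mirror flip. Each flat color has snapped to a coarser quantized level — most visibly, the near-white background has dropped to a flat grey.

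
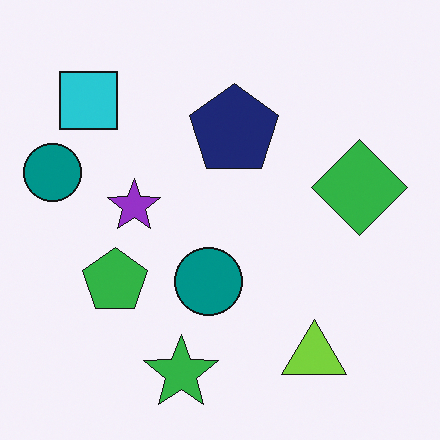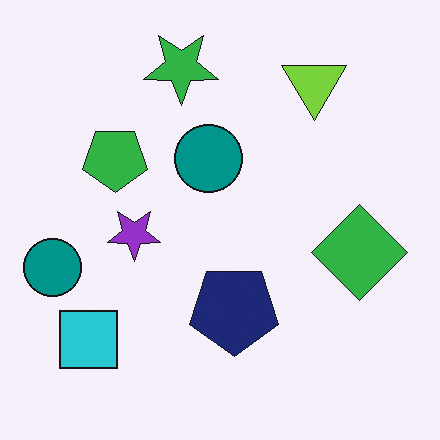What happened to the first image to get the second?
The transformation is: flipped vertically (top ↔ bottom).

The green star is in the bottom of the first image and the top of the second — shapes on opposite sides of the horizontal midline have swapped in a mirror flip.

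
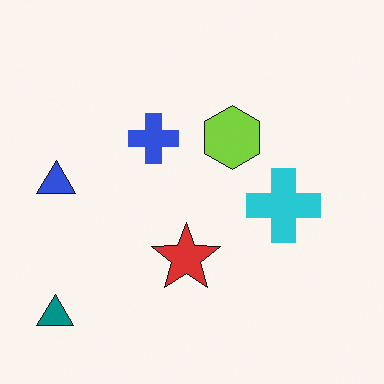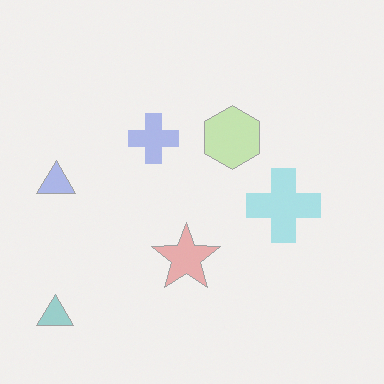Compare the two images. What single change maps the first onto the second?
It was given much lower contrast.

Tones are pushed toward mid-grey across the whole image — a global contrast change.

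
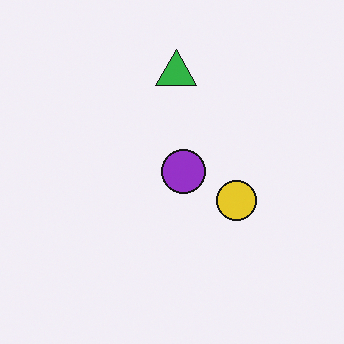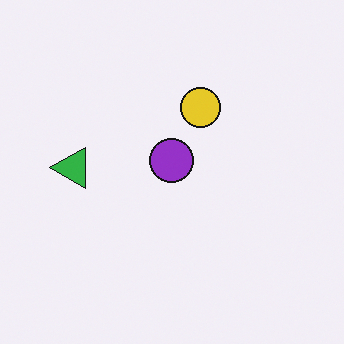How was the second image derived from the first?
Rotated 90° counter-clockwise.

The green triangle sits in the top of the first image and the left of the second — consistent with a whole-image 90° counter-clockwise rotation.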